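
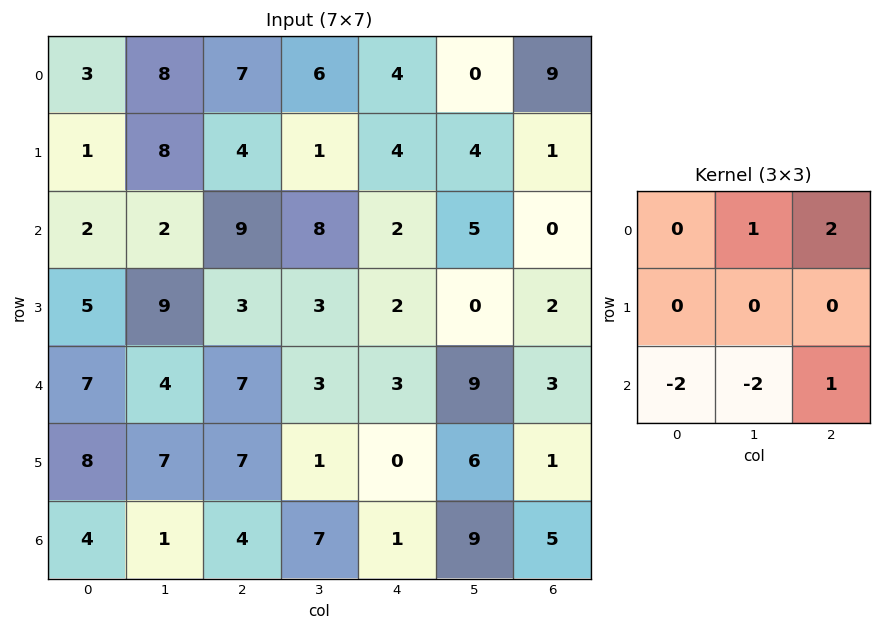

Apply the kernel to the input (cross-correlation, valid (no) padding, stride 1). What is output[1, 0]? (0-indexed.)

The receptive field on the input at this output position is [1 8 4 / 2 2 9 / 5 9 3]. Elementwise product with the kernel and sum: 8·1 + 4·2 + 5·-2 + 9·-2 + 3·1.

-9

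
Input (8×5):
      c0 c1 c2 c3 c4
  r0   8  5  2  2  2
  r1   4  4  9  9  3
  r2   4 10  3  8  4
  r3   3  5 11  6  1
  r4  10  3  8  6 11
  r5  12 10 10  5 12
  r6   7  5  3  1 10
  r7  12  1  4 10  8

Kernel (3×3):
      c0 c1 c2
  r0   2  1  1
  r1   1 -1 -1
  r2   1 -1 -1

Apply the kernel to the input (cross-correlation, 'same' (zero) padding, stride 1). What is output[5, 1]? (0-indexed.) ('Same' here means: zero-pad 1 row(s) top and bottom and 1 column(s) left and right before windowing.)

22

The receptive field on the zero-padded input at this output position is [10 3 8 / 12 10 10 / 7 5 3]. Elementwise product with the kernel and sum: 10·2 + 3·1 + 8·1 + 12·1 + 10·-1 + 10·-1 + 7·1 + 5·-1 + 3·-1.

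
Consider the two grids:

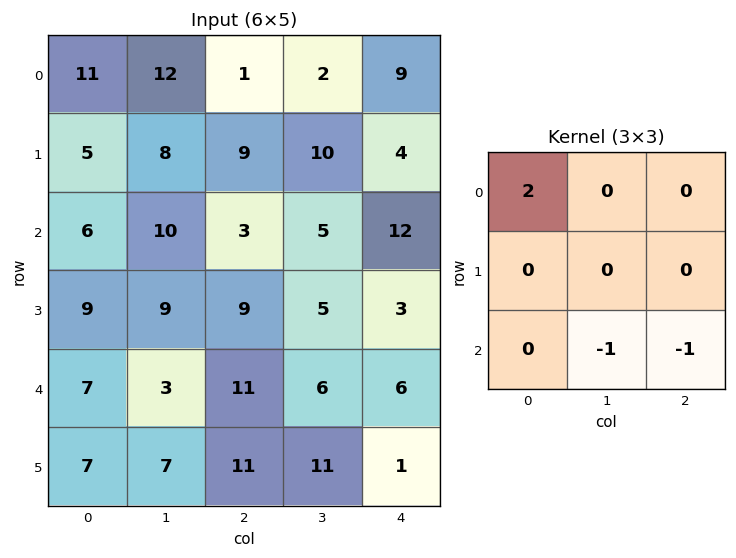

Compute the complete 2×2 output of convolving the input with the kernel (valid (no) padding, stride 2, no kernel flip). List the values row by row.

Output[0,0]: The receptive field on the input at this output position is [11 12 1 / 5 8 9 / 6 10 3]. Elementwise product with the kernel and sum: 11·2 + 10·-1 + 3·-1.

9 -15
-2 -6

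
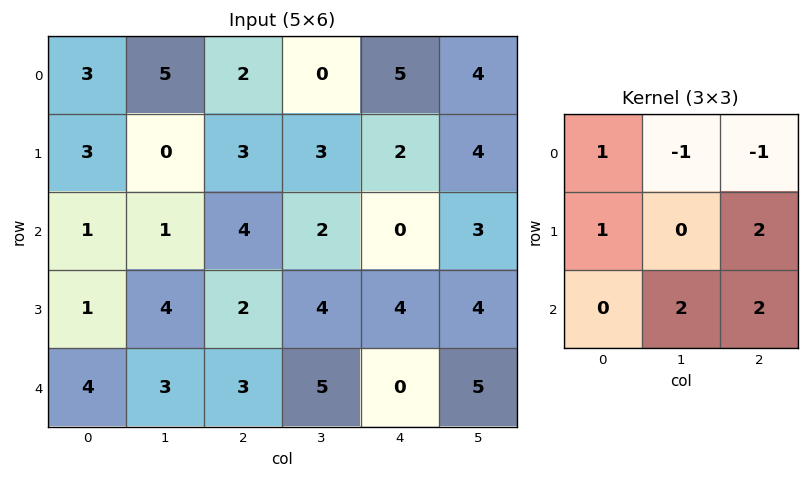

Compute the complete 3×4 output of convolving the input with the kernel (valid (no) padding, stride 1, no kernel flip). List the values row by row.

Output[0,0]: The receptive field on the input at this output position is [3 5 2 / 3 0 3 / 1 1 4]. Elementwise product with the kernel and sum: 3·1 + 5·-1 + 2·-1 + 3·1 + 3·2 + 1·2 + 4·2.
Output[0,1]: The receptive field on the input at this output position is [5 2 0 / 0 3 3 / 1 4 2]. Elementwise product with the kernel and sum: 5·1 + 2·-1 + 0·-1 + 0·1 + 3·2 + 4·2 + 2·2.

15 21 8 8
21 11 18 21
13 23 22 21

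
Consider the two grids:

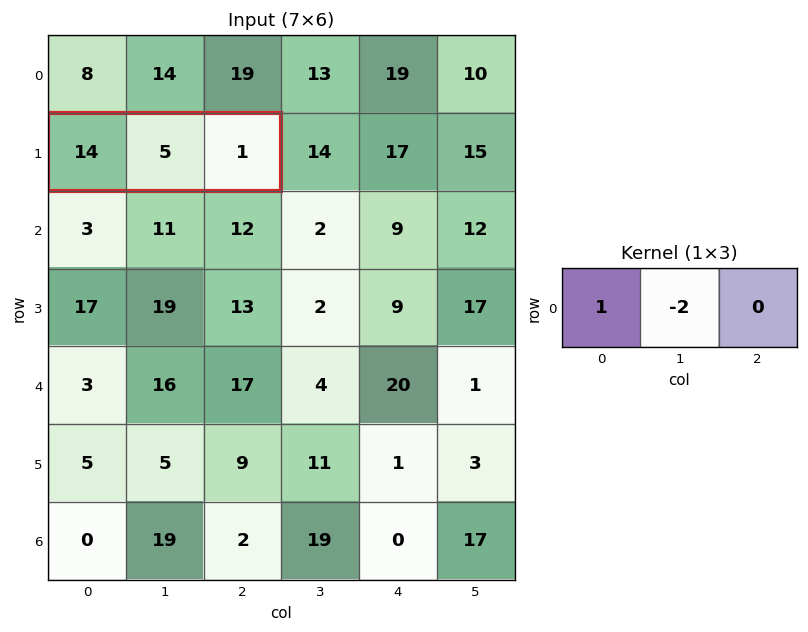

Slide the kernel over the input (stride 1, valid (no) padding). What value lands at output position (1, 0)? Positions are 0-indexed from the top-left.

4

The receptive field on the input at this output position is [14 5 1]. Elementwise product with the kernel and sum: 14·1 + 5·-2.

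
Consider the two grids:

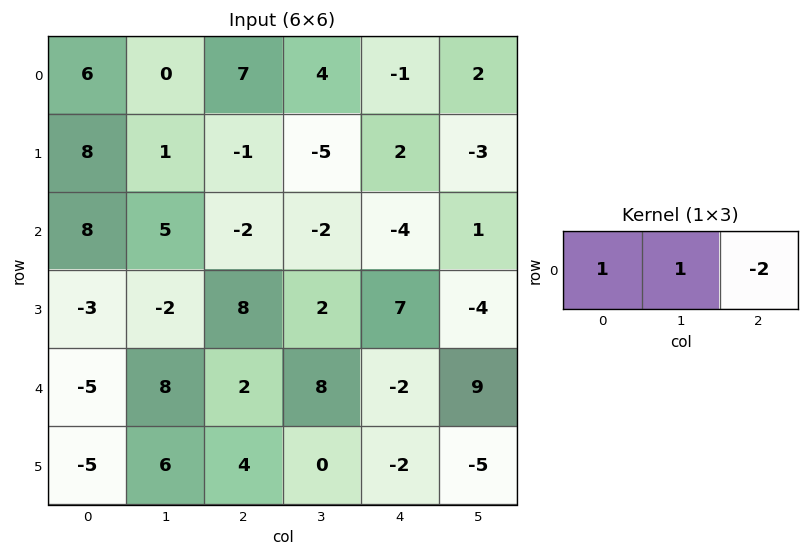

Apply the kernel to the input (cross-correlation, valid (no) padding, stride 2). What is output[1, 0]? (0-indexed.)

17

The receptive field on the input at this output position is [8 5 -2]. Elementwise product with the kernel and sum: 8·1 + 5·1 + -2·-2.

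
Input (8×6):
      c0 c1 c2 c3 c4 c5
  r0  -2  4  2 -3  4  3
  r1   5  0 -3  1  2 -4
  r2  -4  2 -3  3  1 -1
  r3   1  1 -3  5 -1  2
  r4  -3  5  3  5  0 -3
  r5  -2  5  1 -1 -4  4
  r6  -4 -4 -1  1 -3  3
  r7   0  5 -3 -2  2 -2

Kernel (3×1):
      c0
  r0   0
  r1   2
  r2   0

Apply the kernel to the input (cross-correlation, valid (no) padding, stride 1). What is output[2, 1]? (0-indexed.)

2

The receptive field on the input at this output position is [2 / 1 / 5]. Elementwise product with the kernel and sum: 1·2.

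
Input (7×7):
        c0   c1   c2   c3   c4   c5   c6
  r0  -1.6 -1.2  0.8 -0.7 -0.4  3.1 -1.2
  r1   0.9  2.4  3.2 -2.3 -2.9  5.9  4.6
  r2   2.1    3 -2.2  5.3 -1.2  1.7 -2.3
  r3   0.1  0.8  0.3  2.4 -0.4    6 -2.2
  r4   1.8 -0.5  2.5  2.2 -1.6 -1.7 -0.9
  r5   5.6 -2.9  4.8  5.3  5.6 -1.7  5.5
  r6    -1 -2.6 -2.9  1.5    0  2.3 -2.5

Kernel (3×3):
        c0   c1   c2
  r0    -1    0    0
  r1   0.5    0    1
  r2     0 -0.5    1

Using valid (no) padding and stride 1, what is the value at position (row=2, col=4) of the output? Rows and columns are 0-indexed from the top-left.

The receptive field on the input at this output position is [-1.2 1.7 -2.3 / -0.4 6 -2.2 / -1.6 -1.7 -0.9]. Elementwise product with the kernel and sum: -1.2·-1 + -0.4·0.5 + -2.2·1 + -1.7·-0.5 + -0.9·1.

-1.25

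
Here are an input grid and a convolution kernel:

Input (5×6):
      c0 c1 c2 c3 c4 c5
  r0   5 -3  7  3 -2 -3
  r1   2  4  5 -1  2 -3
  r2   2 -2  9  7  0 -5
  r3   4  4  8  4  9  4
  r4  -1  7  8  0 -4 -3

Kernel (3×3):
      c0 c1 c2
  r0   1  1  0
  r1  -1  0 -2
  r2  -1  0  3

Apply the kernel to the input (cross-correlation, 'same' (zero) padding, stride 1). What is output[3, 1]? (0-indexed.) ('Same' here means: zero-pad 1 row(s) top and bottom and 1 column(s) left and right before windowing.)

The receptive field on the zero-padded input at this output position is [2 -2 9 / 4 4 8 / -1 7 8]. Elementwise product with the kernel and sum: 2·1 + -2·1 + 4·-1 + 8·-2 + -1·-1 + 8·3.

5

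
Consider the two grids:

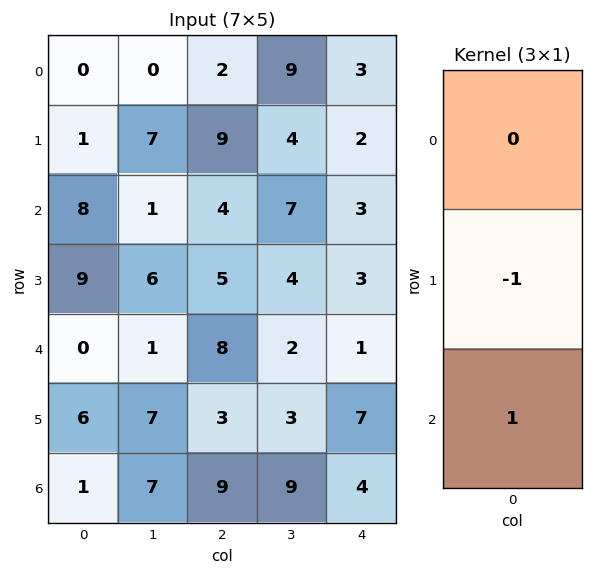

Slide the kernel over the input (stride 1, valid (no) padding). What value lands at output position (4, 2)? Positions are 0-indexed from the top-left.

The receptive field on the input at this output position is [8 / 3 / 9]. Elementwise product with the kernel and sum: 3·-1 + 9·1.

6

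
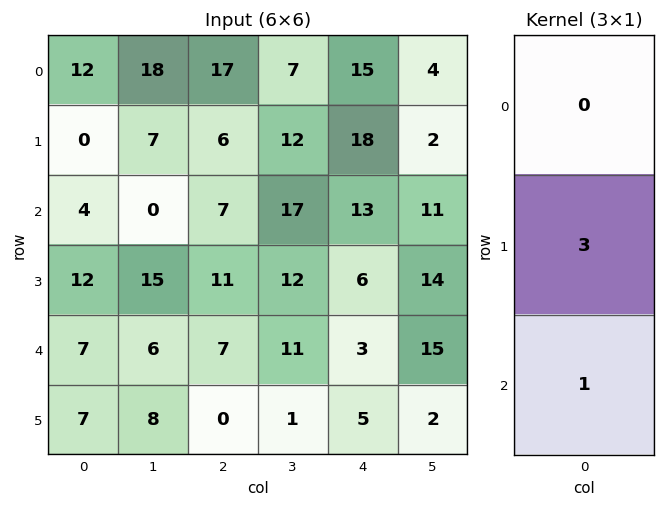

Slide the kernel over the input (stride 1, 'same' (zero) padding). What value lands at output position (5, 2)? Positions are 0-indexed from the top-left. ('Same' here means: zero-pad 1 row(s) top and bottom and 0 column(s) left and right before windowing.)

The receptive field on the zero-padded input at this output position is [7 / 0 / 0]. Elementwise product with the kernel and sum: 0·3 + 0·1.

0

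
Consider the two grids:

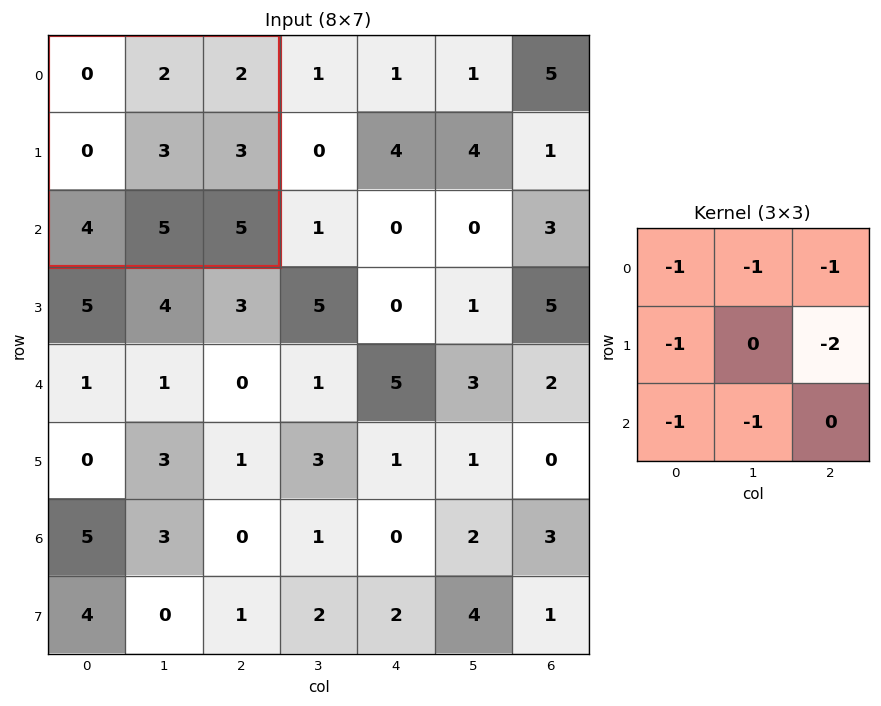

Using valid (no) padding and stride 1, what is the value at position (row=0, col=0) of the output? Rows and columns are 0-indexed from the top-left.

The receptive field on the input at this output position is [0 2 2 / 0 3 3 / 4 5 5]. Elementwise product with the kernel and sum: 0·-1 + 2·-1 + 2·-1 + 0·-1 + 3·-2 + 4·-1 + 5·-1.

-19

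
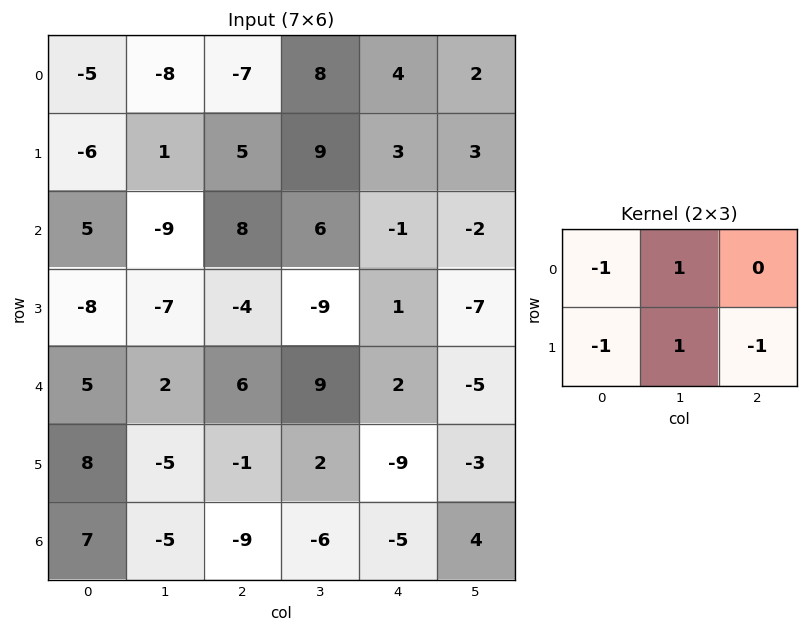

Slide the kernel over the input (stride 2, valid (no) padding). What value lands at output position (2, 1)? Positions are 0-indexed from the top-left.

The receptive field on the input at this output position is [6 9 2 / -1 2 -9]. Elementwise product with the kernel and sum: 6·-1 + 9·1 + -1·-1 + 2·1 + -9·-1.

15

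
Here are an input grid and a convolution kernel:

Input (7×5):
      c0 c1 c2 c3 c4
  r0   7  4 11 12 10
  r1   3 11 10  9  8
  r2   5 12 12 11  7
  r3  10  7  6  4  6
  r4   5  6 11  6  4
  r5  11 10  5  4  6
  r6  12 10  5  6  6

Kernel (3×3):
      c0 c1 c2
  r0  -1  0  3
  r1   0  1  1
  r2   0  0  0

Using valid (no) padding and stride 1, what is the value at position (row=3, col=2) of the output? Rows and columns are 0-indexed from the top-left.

22

The receptive field on the input at this output position is [6 4 6 / 11 6 4 / 5 4 6]. Elementwise product with the kernel and sum: 6·-1 + 6·3 + 6·1 + 4·1.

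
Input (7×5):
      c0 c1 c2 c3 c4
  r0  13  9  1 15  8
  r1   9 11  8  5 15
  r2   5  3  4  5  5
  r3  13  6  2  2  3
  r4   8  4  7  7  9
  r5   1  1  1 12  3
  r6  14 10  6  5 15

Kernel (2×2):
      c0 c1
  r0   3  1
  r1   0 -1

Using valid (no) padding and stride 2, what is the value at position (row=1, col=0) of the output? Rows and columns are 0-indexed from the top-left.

The receptive field on the input at this output position is [5 3 / 13 6]. Elementwise product with the kernel and sum: 5·3 + 3·1 + 6·-1.

12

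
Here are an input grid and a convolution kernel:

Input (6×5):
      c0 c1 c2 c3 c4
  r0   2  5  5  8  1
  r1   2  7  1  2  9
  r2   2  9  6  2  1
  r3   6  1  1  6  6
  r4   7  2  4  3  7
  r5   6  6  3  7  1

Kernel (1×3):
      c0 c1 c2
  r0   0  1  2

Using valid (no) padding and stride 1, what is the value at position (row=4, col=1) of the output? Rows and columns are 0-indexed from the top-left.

10

The receptive field on the input at this output position is [2 4 3]. Elementwise product with the kernel and sum: 4·1 + 3·2.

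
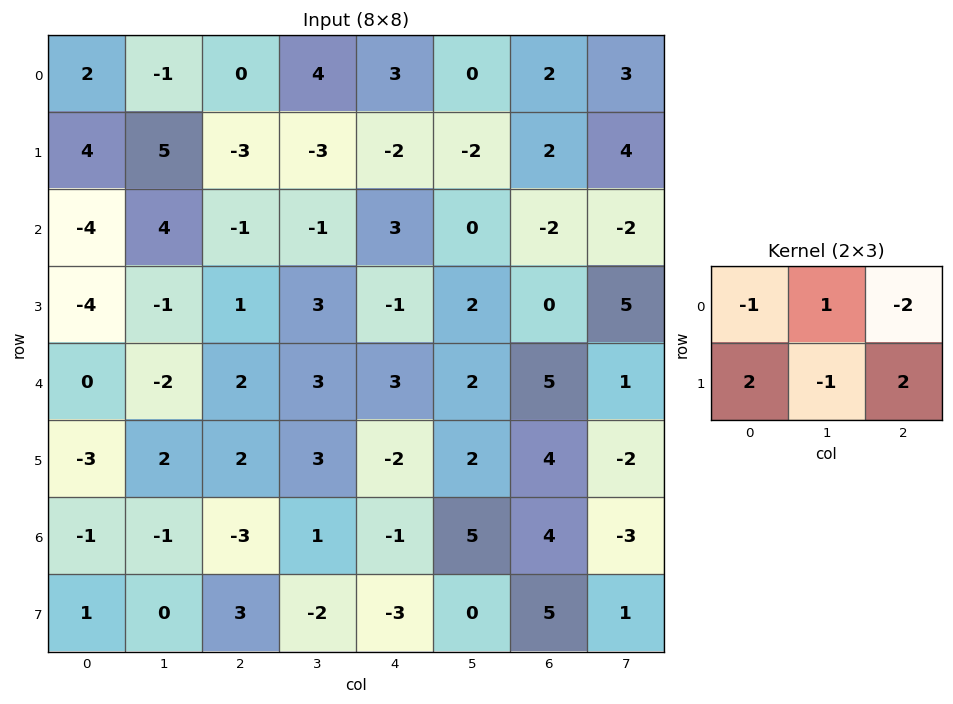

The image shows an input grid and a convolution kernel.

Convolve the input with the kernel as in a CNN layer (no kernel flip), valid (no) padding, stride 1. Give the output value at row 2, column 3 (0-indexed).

The receptive field on the input at this output position is [-1 3 0 / 3 -1 2]. Elementwise product with the kernel and sum: -1·-1 + 3·1 + 0·-2 + 3·2 + -1·-1 + 2·2.

15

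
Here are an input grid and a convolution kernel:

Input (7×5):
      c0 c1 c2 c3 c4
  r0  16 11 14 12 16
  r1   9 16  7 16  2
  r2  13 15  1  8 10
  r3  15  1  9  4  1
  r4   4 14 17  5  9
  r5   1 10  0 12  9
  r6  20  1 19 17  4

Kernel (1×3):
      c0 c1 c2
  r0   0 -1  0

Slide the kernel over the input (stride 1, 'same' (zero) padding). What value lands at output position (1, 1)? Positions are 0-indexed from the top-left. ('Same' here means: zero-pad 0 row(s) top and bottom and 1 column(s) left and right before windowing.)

-16

The receptive field on the zero-padded input at this output position is [9 16 7]. Elementwise product with the kernel and sum: 16·-1.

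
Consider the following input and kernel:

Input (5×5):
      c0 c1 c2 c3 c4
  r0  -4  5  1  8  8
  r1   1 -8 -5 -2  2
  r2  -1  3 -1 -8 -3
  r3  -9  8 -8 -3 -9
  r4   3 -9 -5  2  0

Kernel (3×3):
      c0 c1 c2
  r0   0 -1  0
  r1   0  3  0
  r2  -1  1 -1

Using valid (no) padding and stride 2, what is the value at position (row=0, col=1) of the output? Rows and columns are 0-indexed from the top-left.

-18

The receptive field on the input at this output position is [1 8 8 / -5 -2 2 / -1 -8 -3]. Elementwise product with the kernel and sum: 8·-1 + -2·3 + -1·-1 + -8·1 + -3·-1.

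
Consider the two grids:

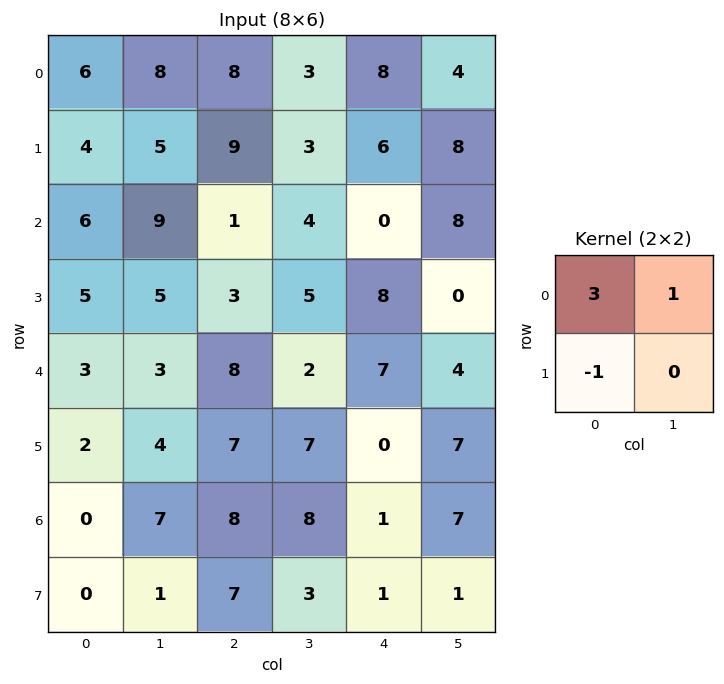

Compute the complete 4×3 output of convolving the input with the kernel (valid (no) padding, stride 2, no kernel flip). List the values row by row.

22 18 22
22 4 0
10 19 25
7 25 9

Output[0,0]: The receptive field on the input at this output position is [6 8 / 4 5]. Elementwise product with the kernel and sum: 6·3 + 8·1 + 4·-1.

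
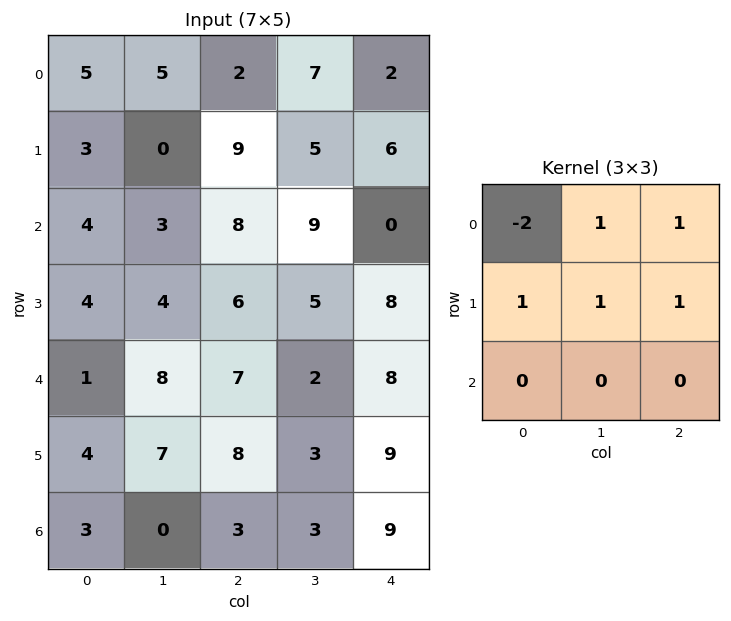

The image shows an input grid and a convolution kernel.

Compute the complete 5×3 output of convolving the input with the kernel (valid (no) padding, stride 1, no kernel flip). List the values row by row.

9 13 25
18 34 10
17 26 12
18 20 18
32 11 16

Output[0,0]: The receptive field on the input at this output position is [5 5 2 / 3 0 9 / 4 3 8]. Elementwise product with the kernel and sum: 5·-2 + 5·1 + 2·1 + 3·1 + 0·1 + 9·1.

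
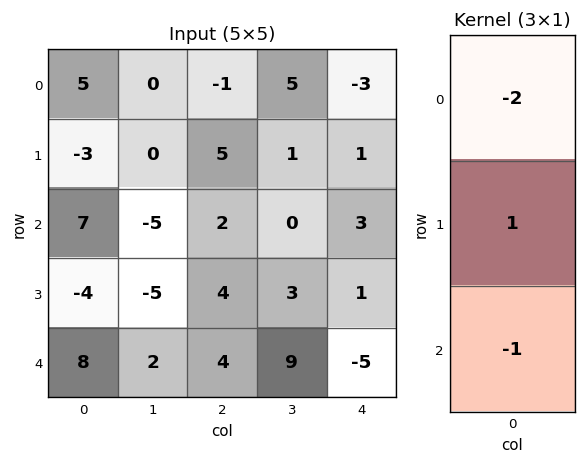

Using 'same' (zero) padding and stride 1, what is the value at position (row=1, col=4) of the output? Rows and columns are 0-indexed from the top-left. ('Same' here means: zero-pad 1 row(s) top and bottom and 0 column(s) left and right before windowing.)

4

The receptive field on the zero-padded input at this output position is [-3 / 1 / 3]. Elementwise product with the kernel and sum: -3·-2 + 1·1 + 3·-1.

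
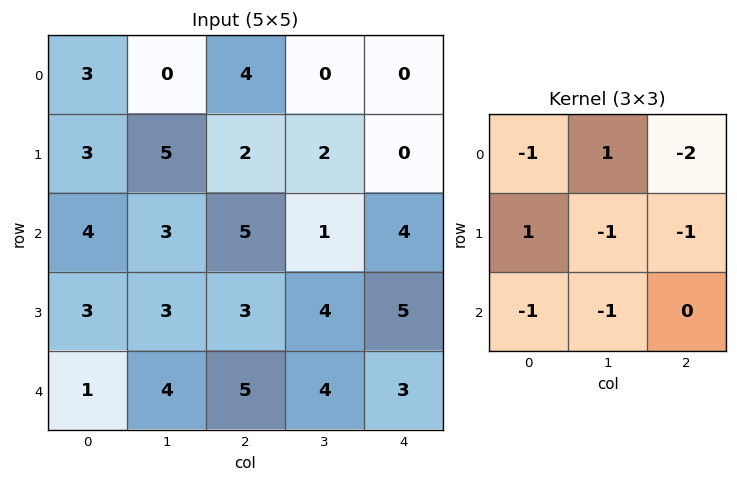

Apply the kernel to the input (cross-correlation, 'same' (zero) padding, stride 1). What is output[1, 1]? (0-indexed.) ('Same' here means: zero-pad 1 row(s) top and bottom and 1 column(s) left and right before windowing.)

-22

The receptive field on the zero-padded input at this output position is [3 0 4 / 3 5 2 / 4 3 5]. Elementwise product with the kernel and sum: 3·-1 + 0·1 + 4·-2 + 3·1 + 5·-1 + 2·-1 + 4·-1 + 3·-1.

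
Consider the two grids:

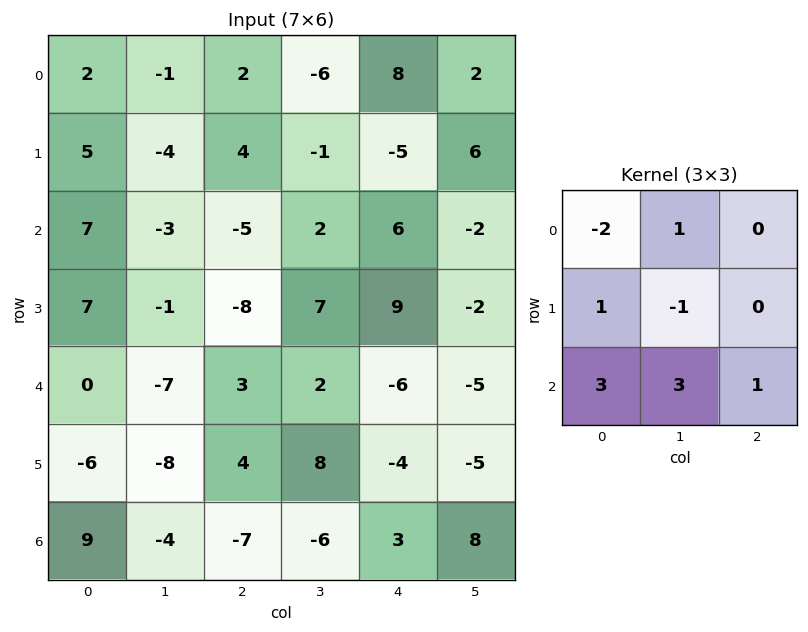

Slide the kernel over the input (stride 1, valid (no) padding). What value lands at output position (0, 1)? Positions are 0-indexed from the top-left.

-26

The receptive field on the input at this output position is [-1 2 -6 / -4 4 -1 / -3 -5 2]. Elementwise product with the kernel and sum: -1·-2 + 2·1 + -4·1 + 4·-1 + -3·3 + -5·3 + 2·1.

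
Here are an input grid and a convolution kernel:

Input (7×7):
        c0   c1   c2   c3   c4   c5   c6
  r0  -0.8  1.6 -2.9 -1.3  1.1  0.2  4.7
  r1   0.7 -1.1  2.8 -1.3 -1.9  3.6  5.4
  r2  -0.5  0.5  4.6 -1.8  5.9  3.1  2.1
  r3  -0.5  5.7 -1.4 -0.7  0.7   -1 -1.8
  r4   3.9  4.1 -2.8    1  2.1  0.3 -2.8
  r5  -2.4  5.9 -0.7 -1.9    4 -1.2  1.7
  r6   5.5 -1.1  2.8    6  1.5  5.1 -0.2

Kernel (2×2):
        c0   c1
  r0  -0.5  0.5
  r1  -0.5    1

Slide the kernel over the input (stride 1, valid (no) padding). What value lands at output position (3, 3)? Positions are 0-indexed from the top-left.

The receptive field on the input at this output position is [-0.7 0.7 / 1 2.1]. Elementwise product with the kernel and sum: -0.7·-0.5 + 0.7·0.5 + 1·-0.5 + 2.1·1.

2.3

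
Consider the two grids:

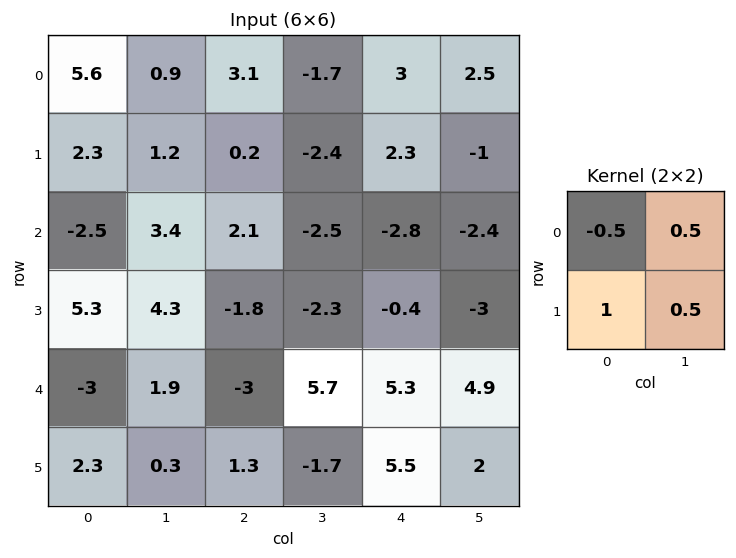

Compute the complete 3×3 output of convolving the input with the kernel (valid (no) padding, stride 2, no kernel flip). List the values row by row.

Output[0,0]: The receptive field on the input at this output position is [5.6 0.9 / 2.3 1.2]. Elementwise product with the kernel and sum: 5.6·-0.5 + 0.9·0.5 + 2.3·1 + 1.2·0.5.
Output[0,1]: The receptive field on the input at this output position is [3.1 -1.7 / 0.2 -2.4]. Elementwise product with the kernel and sum: 3.1·-0.5 + -1.7·0.5 + 0.2·1 + -2.4·0.5.

0.55 -3.4 1.55
10.4 -5.25 -1.7
4.9 4.8 6.3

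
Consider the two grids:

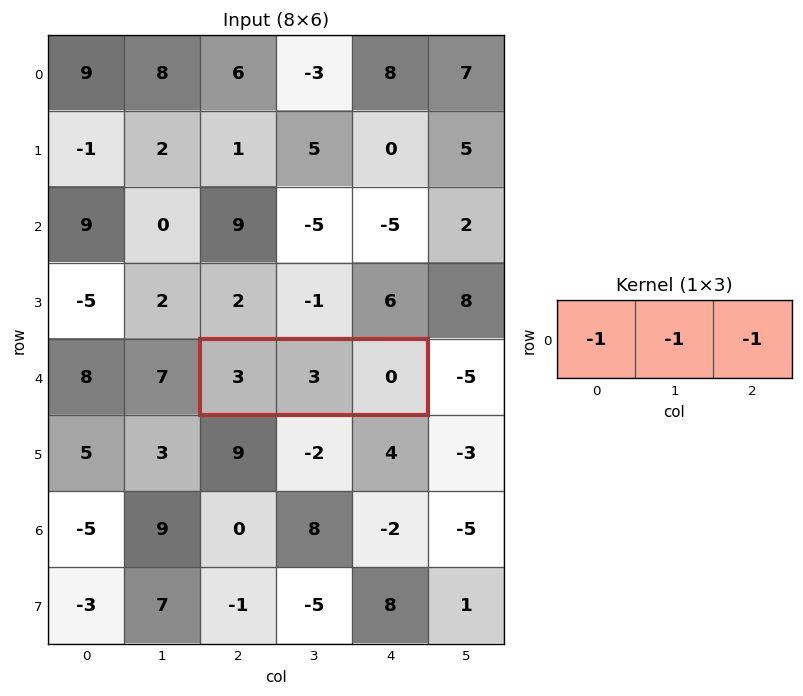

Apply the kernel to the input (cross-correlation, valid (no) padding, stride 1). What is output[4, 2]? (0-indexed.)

The receptive field on the input at this output position is [3 3 0]. Elementwise product with the kernel and sum: 3·-1 + 3·-1 + 0·-1.

-6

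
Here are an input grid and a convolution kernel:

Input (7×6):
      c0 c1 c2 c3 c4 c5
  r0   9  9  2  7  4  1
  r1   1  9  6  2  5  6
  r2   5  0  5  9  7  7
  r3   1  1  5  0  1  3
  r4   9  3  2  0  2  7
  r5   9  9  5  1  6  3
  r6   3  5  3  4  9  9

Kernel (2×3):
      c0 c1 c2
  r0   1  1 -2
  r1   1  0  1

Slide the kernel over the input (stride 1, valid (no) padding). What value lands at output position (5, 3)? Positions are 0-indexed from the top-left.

The receptive field on the input at this output position is [1 6 3 / 4 9 9]. Elementwise product with the kernel and sum: 1·1 + 6·1 + 3·-2 + 4·1 + 9·1.

14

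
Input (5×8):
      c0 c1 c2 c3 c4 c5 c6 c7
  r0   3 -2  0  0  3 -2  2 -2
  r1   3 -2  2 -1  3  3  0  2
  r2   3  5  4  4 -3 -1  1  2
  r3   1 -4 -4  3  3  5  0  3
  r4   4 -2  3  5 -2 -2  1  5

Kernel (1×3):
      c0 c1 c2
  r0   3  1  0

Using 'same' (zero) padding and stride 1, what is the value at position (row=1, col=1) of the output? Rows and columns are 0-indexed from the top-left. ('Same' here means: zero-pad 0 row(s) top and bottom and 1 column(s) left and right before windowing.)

The receptive field on the zero-padded input at this output position is [3 -2 2]. Elementwise product with the kernel and sum: 3·3 + -2·1.

7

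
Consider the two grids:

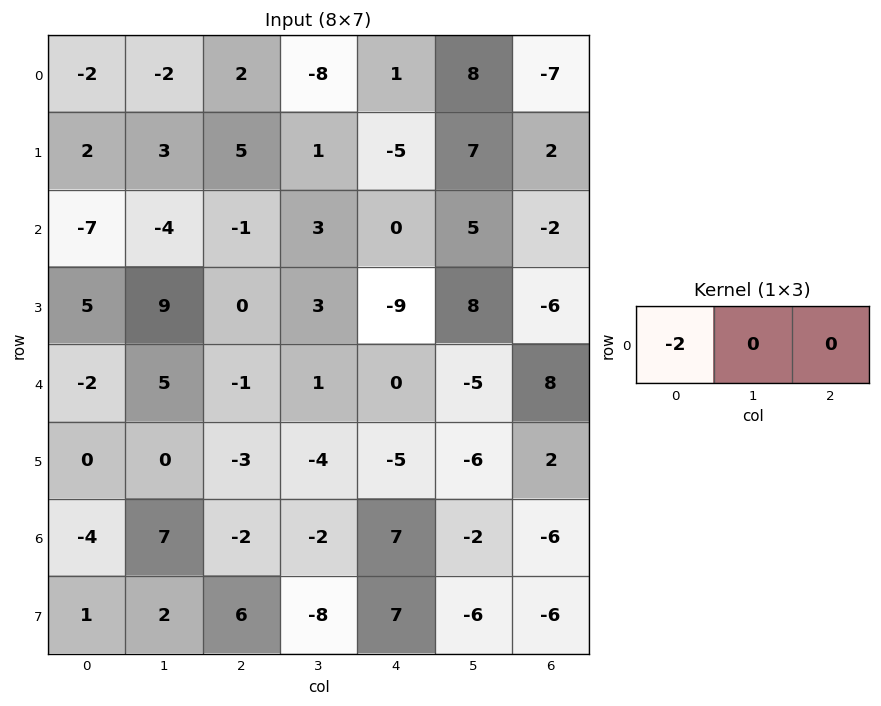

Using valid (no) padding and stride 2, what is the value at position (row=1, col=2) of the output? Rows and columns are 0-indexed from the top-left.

0

The receptive field on the input at this output position is [0 5 -2]. Elementwise product with the kernel and sum: 0·-2.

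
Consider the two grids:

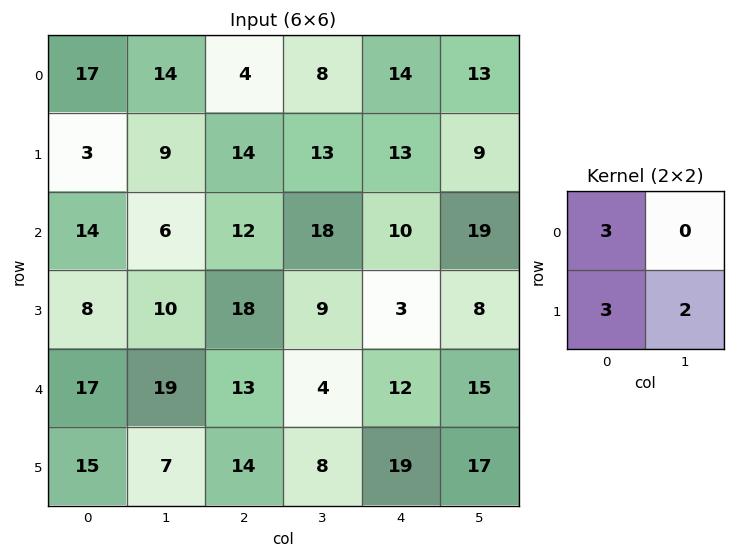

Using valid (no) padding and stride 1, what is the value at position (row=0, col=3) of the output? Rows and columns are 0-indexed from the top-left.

The receptive field on the input at this output position is [8 14 / 13 13]. Elementwise product with the kernel and sum: 8·3 + 13·3 + 13·2.

89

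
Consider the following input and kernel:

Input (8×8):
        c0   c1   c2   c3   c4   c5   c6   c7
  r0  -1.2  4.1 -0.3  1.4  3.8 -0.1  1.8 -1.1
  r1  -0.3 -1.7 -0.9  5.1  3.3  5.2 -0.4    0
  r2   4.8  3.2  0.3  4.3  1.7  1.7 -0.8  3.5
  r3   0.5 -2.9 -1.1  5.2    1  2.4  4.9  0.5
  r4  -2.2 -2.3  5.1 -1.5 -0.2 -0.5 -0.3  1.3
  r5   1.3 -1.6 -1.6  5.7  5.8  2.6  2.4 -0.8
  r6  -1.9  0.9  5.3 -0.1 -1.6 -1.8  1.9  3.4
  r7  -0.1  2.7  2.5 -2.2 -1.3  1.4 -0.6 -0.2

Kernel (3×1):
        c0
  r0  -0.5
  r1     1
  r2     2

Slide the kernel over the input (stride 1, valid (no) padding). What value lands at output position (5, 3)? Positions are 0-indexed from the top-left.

The receptive field on the input at this output position is [5.7 / -0.1 / -2.2]. Elementwise product with the kernel and sum: 5.7·-0.5 + -0.1·1 + -2.2·2.

-7.35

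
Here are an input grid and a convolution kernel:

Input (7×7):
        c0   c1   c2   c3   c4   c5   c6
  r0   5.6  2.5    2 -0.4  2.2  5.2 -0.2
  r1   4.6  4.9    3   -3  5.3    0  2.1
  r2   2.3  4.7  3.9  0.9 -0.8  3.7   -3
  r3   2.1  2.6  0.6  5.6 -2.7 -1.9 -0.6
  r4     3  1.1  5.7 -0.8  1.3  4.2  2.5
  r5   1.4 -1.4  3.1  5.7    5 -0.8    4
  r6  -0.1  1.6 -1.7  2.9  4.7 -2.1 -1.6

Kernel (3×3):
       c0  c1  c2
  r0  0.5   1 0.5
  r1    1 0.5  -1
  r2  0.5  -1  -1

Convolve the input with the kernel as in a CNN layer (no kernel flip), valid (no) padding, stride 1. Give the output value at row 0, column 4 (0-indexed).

8.3

The receptive field on the input at this output position is [2.2 5.2 -0.2 / 5.3 0 2.1 / -0.8 3.7 -3]. Elementwise product with the kernel and sum: 2.2·0.5 + 5.2·1 + -0.2·0.5 + 5.3·1 + 0·0.5 + 2.1·-1 + -0.8·0.5 + 3.7·-1 + -3·-1.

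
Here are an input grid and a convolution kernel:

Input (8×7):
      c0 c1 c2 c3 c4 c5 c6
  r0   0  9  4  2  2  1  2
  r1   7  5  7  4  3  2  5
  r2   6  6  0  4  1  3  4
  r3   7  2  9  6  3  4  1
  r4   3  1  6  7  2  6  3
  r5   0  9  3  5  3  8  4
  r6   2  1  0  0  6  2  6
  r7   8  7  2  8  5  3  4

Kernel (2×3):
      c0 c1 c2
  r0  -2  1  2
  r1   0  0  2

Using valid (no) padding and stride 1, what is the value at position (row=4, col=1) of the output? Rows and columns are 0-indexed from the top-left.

28

The receptive field on the input at this output position is [1 6 7 / 9 3 5]. Elementwise product with the kernel and sum: 1·-2 + 6·1 + 7·2 + 5·2.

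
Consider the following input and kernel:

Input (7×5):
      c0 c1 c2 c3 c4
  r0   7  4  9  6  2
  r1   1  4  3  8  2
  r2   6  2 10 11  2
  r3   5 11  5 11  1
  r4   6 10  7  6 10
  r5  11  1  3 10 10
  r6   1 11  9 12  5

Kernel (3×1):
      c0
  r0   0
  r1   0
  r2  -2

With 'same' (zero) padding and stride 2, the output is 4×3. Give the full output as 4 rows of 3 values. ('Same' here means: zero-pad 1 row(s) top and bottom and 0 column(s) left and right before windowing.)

-2 -6 -4
-10 -10 -2
-22 -6 -20
0 0 0

Output[0,0]: The receptive field on the zero-padded input at this output position is [0 / 7 / 1]. Elementwise product with the kernel and sum: 1·-2.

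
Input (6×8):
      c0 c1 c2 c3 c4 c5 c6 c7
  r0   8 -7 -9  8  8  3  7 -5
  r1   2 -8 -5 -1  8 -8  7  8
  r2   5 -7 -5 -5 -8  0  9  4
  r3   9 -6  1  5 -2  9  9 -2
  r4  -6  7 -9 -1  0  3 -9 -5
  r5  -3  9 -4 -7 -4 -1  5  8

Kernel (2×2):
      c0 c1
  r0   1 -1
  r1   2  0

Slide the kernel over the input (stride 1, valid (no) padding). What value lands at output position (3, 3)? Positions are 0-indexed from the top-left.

The receptive field on the input at this output position is [5 -2 / -1 0]. Elementwise product with the kernel and sum: 5·1 + -2·-1 + -1·2.

5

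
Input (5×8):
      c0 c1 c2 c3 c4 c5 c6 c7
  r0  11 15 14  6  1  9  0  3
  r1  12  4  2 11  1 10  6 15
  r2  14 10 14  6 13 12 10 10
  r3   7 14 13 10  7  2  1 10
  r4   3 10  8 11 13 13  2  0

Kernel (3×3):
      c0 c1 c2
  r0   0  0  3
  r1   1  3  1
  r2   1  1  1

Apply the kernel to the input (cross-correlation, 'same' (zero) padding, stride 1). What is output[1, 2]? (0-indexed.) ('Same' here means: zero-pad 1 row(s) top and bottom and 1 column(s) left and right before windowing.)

The receptive field on the zero-padded input at this output position is [15 14 6 / 4 2 11 / 10 14 6]. Elementwise product with the kernel and sum: 6·3 + 4·1 + 2·3 + 11·1 + 10·1 + 14·1 + 6·1.

69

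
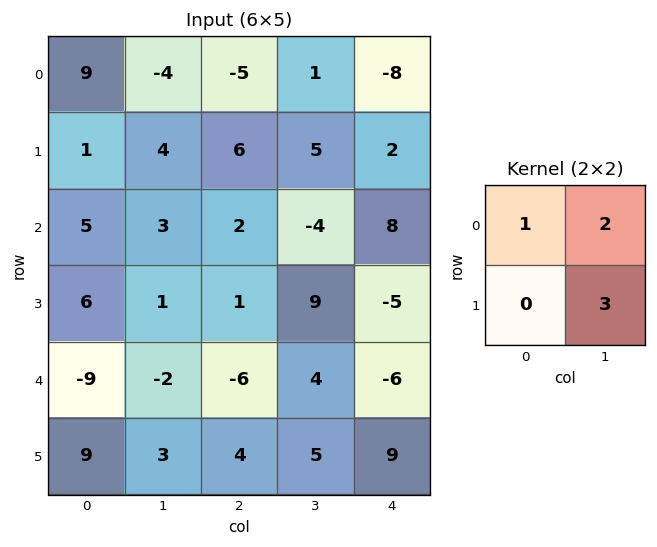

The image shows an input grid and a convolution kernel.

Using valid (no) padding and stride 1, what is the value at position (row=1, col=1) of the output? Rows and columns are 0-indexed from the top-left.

22

The receptive field on the input at this output position is [4 6 / 3 2]. Elementwise product with the kernel and sum: 4·1 + 6·2 + 2·3.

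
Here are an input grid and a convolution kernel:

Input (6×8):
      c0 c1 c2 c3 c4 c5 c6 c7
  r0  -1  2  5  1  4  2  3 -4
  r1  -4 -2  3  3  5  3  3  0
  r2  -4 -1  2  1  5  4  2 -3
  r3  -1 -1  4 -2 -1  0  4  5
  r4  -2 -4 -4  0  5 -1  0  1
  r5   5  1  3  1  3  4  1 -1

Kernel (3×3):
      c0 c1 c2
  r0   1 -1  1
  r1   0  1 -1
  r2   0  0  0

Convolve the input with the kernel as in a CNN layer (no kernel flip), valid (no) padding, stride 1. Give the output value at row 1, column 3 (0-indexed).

The receptive field on the input at this output position is [3 5 3 / 1 5 4 / -2 -1 0]. Elementwise product with the kernel and sum: 3·1 + 5·-1 + 3·1 + 5·1 + 4·-1.

2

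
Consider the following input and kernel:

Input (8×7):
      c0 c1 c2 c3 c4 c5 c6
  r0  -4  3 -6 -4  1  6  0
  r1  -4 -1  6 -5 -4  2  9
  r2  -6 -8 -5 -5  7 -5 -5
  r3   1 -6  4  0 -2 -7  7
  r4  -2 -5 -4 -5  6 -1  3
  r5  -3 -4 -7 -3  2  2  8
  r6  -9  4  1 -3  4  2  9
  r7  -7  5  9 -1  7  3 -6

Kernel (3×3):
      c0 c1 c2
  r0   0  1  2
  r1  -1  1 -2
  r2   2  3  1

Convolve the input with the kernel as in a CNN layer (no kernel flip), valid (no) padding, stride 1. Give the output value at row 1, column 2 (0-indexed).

-21

The receptive field on the input at this output position is [6 -5 -4 / -5 -5 7 / 4 0 -2]. Elementwise product with the kernel and sum: -5·1 + -4·2 + -5·-1 + -5·1 + 7·-2 + 4·2 + 0·3 + -2·1.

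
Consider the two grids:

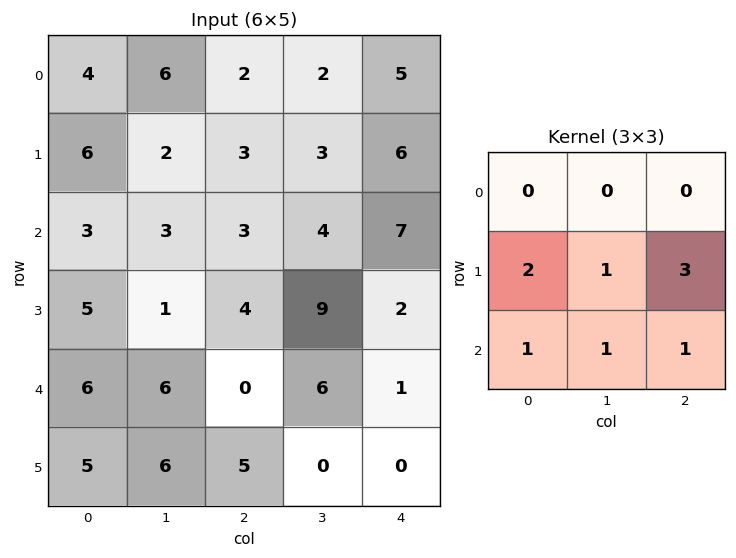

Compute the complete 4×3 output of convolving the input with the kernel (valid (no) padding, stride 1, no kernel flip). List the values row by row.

Output[0,0]: The receptive field on the input at this output position is [4 6 2 / 6 2 3 / 3 3 3]. Elementwise product with the kernel and sum: 6·2 + 2·1 + 3·3 + 3·1 + 3·1 + 3·1.
Output[0,1]: The receptive field on the input at this output position is [6 2 2 / 2 3 3 / 3 3 4]. Elementwise product with the kernel and sum: 2·2 + 3·1 + 3·3 + 3·1 + 3·1 + 4·1.

32 26 41
28 35 46
35 45 30
34 41 14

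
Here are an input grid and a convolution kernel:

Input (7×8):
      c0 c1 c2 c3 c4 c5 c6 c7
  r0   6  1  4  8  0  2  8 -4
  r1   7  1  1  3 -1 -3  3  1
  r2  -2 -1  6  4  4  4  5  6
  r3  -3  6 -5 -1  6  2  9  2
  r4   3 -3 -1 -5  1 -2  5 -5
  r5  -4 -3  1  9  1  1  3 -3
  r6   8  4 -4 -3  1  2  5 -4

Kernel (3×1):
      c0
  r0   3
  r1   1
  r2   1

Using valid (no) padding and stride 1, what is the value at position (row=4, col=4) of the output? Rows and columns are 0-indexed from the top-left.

The receptive field on the input at this output position is [1 / 1 / 1]. Elementwise product with the kernel and sum: 1·3 + 1·1 + 1·1.

5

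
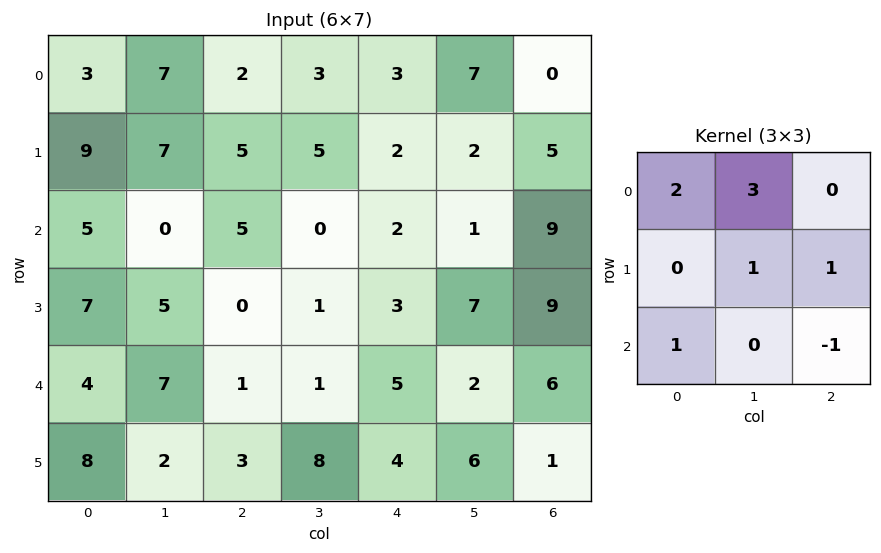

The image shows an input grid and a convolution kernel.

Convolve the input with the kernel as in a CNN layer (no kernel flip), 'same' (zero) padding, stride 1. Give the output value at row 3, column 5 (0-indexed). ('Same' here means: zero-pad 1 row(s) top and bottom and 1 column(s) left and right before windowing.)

22

The receptive field on the zero-padded input at this output position is [2 1 9 / 3 7 9 / 5 2 6]. Elementwise product with the kernel and sum: 2·2 + 1·3 + 7·1 + 9·1 + 5·1 + 6·-1.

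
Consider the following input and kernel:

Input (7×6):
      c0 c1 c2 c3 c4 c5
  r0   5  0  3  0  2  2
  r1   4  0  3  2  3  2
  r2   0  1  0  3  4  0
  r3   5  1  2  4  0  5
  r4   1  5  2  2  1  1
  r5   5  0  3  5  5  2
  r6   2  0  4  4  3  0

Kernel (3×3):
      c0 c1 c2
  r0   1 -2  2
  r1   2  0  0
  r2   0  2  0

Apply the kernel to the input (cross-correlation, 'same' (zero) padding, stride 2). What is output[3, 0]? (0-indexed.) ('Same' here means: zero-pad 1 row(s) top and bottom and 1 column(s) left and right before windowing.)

The receptive field on the zero-padded input at this output position is [0 5 0 / 0 2 0 / 0 0 0]. Elementwise product with the kernel and sum: 0·1 + 5·-2 + 0·2 + 0·2 + 0·2.

-10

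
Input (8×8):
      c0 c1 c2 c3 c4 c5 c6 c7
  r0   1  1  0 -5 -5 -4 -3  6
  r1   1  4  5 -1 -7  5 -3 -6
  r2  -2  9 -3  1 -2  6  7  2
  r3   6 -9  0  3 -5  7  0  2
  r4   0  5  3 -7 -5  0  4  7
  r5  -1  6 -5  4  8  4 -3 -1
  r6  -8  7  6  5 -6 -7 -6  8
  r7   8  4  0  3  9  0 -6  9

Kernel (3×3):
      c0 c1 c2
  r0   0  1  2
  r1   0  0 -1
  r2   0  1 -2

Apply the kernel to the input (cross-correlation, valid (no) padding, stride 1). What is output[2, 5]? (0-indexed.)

The receptive field on the input at this output position is [6 7 2 / 7 0 2 / 0 4 7]. Elementwise product with the kernel and sum: 7·1 + 2·2 + 2·-1 + 4·1 + 7·-2.

-1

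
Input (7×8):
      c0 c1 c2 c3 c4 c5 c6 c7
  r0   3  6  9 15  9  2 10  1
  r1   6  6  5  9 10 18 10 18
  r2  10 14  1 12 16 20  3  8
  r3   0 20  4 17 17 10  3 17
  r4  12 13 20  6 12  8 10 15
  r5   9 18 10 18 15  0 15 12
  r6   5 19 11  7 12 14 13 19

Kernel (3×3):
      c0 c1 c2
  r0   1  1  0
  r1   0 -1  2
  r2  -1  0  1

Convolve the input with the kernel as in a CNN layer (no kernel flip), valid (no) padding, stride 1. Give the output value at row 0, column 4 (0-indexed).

The receptive field on the input at this output position is [9 2 10 / 10 18 10 / 16 20 3]. Elementwise product with the kernel and sum: 9·1 + 2·1 + 18·-1 + 10·2 + 16·-1 + 3·1.

0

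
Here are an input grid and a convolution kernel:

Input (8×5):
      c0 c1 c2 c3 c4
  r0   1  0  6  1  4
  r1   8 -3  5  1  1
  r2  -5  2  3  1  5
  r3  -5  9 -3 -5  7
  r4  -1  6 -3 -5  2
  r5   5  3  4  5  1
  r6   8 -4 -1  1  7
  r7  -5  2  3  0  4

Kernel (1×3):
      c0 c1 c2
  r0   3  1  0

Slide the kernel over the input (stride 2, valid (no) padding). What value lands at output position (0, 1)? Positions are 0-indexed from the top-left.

19

The receptive field on the input at this output position is [6 1 4]. Elementwise product with the kernel and sum: 6·3 + 1·1.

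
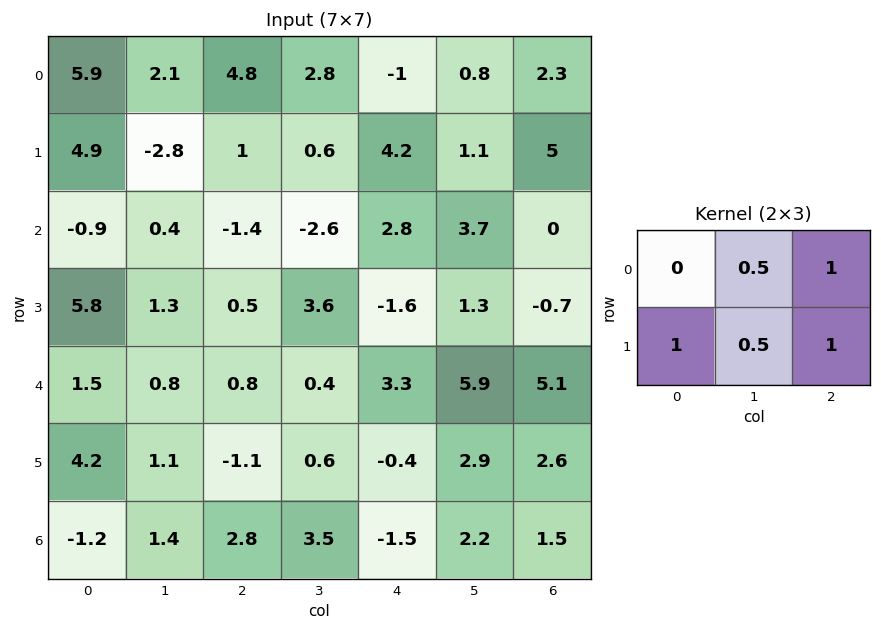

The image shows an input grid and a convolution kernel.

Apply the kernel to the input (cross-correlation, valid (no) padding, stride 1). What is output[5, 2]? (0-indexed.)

2.95

The receptive field on the input at this output position is [-1.1 0.6 -0.4 / 2.8 3.5 -1.5]. Elementwise product with the kernel and sum: 0.6·0.5 + -0.4·1 + 2.8·1 + 3.5·0.5 + -1.5·1.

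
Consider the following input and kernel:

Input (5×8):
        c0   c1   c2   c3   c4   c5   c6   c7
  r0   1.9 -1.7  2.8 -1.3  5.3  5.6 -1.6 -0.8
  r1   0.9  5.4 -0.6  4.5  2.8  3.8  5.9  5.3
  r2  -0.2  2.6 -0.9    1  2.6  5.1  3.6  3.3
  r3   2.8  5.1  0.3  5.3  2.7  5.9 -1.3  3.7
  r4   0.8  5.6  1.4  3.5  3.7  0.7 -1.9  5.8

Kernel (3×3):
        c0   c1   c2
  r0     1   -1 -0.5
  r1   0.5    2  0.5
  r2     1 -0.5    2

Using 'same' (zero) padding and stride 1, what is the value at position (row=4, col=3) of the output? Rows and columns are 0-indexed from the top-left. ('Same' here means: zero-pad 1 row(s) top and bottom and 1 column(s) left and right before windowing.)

The receptive field on the zero-padded input at this output position is [0.3 5.3 2.7 / 1.4 3.5 3.7 / 0 0 0]. Elementwise product with the kernel and sum: 0.3·1 + 5.3·-1 + 2.7·-0.5 + 1.4·0.5 + 3.5·2 + 3.7·0.5 + 0·1 + 0·-0.5 + 0·2.

3.2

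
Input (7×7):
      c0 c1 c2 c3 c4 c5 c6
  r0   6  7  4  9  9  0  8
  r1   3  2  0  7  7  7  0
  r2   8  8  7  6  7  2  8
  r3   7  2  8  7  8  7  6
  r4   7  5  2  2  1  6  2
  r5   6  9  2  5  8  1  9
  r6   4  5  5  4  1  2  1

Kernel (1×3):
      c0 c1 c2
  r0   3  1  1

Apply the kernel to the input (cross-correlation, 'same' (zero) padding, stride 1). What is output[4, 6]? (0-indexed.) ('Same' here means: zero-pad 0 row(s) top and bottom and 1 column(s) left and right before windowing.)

The receptive field on the zero-padded input at this output position is [6 2 0]. Elementwise product with the kernel and sum: 6·3 + 2·1 + 0·1.

20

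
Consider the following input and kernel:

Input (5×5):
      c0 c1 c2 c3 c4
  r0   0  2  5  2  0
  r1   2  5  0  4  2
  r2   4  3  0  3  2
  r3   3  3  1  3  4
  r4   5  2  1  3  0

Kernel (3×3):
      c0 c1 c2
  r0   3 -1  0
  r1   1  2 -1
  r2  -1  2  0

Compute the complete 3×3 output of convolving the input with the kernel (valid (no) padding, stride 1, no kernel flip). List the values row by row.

12 -1 25
14 14 5
16 11 5

Output[0,0]: The receptive field on the input at this output position is [0 2 5 / 2 5 0 / 4 3 0]. Elementwise product with the kernel and sum: 0·3 + 2·-1 + 2·1 + 5·2 + 0·-1 + 4·-1 + 3·2.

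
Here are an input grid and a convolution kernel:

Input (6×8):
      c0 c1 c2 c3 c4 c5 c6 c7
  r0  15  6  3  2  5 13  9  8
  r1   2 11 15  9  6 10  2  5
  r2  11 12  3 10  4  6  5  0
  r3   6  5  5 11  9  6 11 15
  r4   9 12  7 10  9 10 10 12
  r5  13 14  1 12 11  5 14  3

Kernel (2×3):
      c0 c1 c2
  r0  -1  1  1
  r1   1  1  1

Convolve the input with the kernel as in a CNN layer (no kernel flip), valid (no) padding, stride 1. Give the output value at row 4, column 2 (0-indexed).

The receptive field on the input at this output position is [7 10 9 / 1 12 11]. Elementwise product with the kernel and sum: 7·-1 + 10·1 + 9·1 + 1·1 + 12·1 + 11·1.

36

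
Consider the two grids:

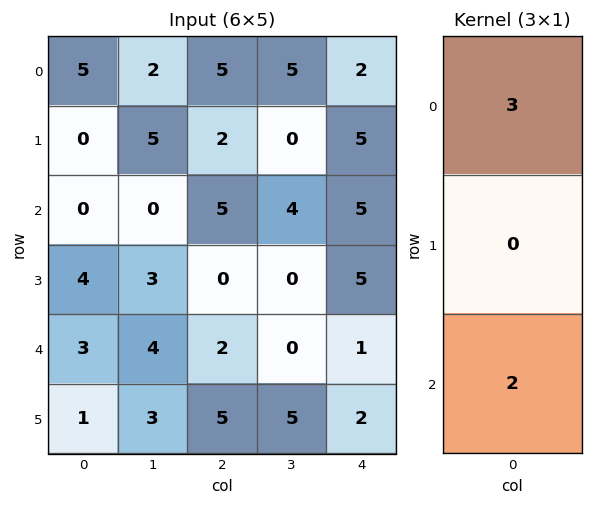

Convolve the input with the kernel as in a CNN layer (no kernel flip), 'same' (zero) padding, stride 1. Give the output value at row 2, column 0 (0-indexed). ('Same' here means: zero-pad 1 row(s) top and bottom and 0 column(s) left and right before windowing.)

The receptive field on the zero-padded input at this output position is [0 / 0 / 4]. Elementwise product with the kernel and sum: 0·3 + 4·2.

8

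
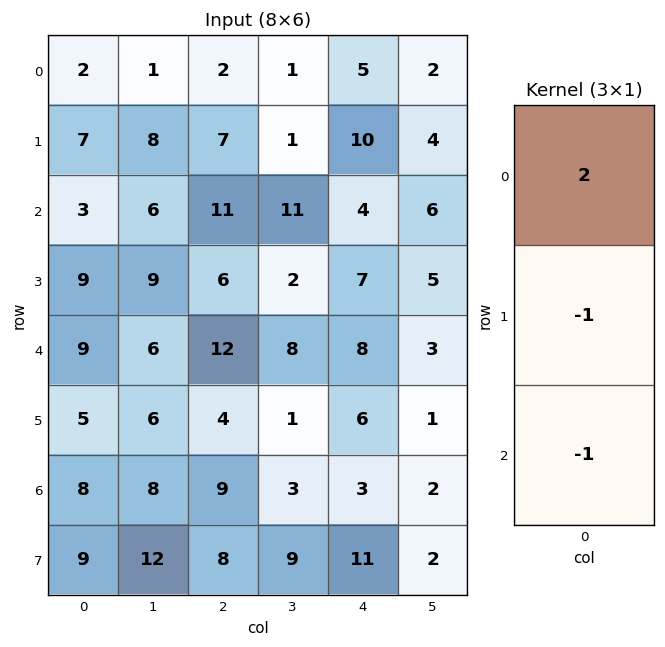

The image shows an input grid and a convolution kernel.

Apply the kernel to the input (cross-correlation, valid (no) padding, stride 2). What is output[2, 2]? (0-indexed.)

The receptive field on the input at this output position is [8 / 6 / 3]. Elementwise product with the kernel and sum: 8·2 + 6·-1 + 3·-1.

7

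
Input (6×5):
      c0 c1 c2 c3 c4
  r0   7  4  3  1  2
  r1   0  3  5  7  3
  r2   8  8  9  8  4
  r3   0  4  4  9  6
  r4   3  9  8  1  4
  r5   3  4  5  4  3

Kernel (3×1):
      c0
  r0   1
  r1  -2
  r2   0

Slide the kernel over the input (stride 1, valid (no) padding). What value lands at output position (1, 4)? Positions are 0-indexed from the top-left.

The receptive field on the input at this output position is [3 / 4 / 6]. Elementwise product with the kernel and sum: 3·1 + 4·-2.

-5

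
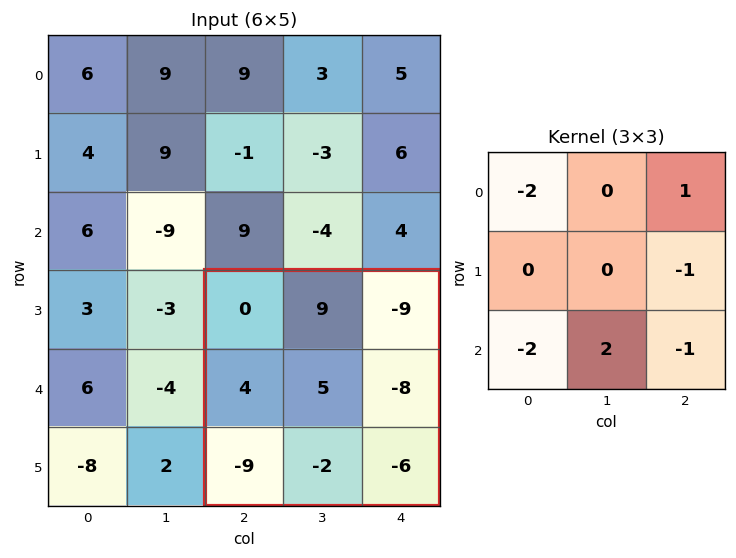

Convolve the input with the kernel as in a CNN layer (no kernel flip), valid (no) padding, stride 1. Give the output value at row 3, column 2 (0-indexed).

The receptive field on the input at this output position is [0 9 -9 / 4 5 -8 / -9 -2 -6]. Elementwise product with the kernel and sum: 0·-2 + -9·1 + -8·-1 + -9·-2 + -2·2 + -6·-1.

19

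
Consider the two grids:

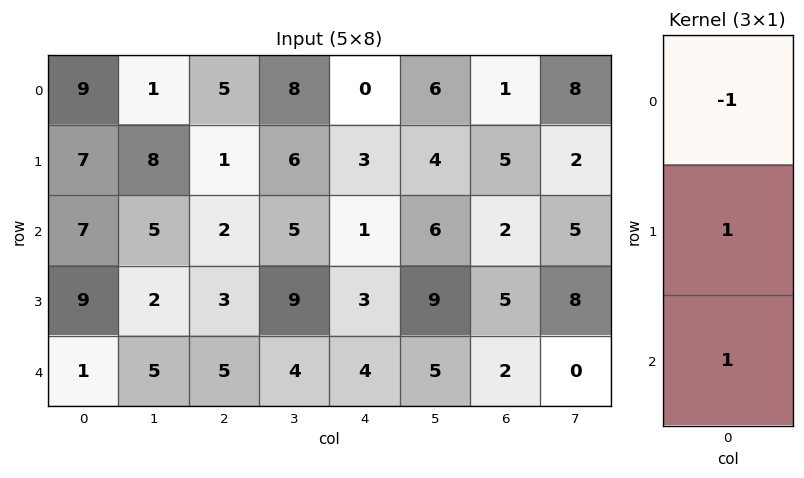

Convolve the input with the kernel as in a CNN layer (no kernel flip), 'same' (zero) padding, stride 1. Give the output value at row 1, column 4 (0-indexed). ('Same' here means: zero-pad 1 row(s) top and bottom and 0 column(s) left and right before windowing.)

The receptive field on the zero-padded input at this output position is [0 / 3 / 1]. Elementwise product with the kernel and sum: 0·-1 + 3·1 + 1·1.

4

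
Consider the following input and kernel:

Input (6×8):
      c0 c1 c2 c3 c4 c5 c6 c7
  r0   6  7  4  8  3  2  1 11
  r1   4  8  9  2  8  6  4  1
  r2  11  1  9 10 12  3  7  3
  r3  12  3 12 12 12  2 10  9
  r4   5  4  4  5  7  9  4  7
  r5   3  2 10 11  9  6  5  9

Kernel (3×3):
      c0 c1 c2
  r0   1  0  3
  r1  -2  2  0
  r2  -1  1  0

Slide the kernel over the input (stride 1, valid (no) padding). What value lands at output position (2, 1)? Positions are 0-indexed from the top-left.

49

The receptive field on the input at this output position is [1 9 10 / 3 12 12 / 4 4 5]. Elementwise product with the kernel and sum: 1·1 + 10·3 + 3·-2 + 12·2 + 4·-1 + 4·1.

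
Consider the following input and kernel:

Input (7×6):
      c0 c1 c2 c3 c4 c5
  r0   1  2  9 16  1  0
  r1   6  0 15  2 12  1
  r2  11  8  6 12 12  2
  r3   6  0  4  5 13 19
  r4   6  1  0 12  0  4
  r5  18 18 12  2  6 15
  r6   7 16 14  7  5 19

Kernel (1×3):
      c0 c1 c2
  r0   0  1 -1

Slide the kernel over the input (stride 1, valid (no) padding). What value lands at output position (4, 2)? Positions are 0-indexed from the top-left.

The receptive field on the input at this output position is [0 12 0]. Elementwise product with the kernel and sum: 12·1 + 0·-1.

12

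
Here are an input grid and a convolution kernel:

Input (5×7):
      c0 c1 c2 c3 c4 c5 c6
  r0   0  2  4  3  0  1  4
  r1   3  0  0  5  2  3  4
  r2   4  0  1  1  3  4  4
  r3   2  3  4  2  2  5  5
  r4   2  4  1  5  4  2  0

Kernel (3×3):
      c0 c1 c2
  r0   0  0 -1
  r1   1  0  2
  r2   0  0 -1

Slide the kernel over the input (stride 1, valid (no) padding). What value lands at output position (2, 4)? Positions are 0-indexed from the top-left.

8

The receptive field on the input at this output position is [3 4 4 / 2 5 5 / 4 2 0]. Elementwise product with the kernel and sum: 4·-1 + 2·1 + 5·2 + 0·-1.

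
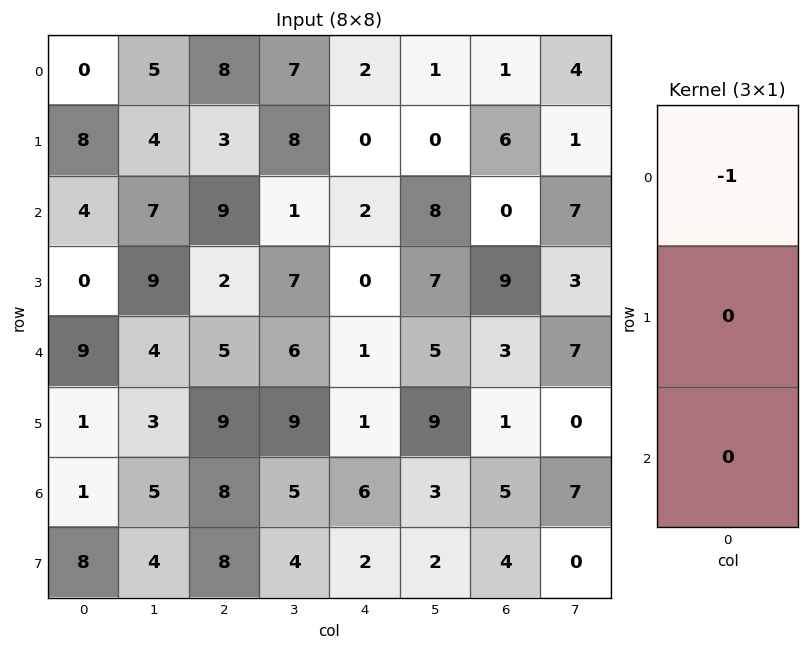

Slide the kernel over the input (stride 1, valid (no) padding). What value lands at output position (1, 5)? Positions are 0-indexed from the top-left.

0

The receptive field on the input at this output position is [0 / 8 / 7]. Elementwise product with the kernel and sum: 0·-1.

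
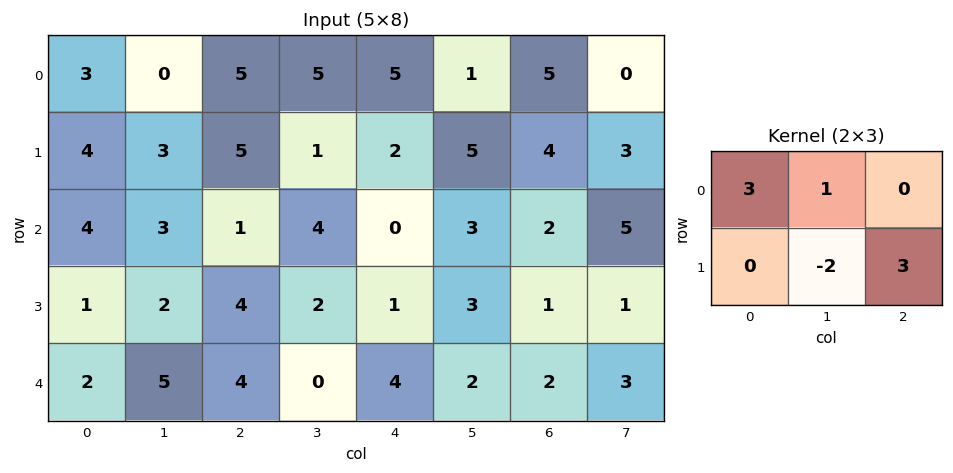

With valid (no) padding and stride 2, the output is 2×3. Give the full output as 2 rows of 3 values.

18 24 18
23 6 0

Output[0,0]: The receptive field on the input at this output position is [3 0 5 / 4 3 5]. Elementwise product with the kernel and sum: 3·3 + 0·1 + 3·-2 + 5·3.
Output[0,1]: The receptive field on the input at this output position is [5 5 5 / 5 1 2]. Elementwise product with the kernel and sum: 5·3 + 5·1 + 1·-2 + 2·3.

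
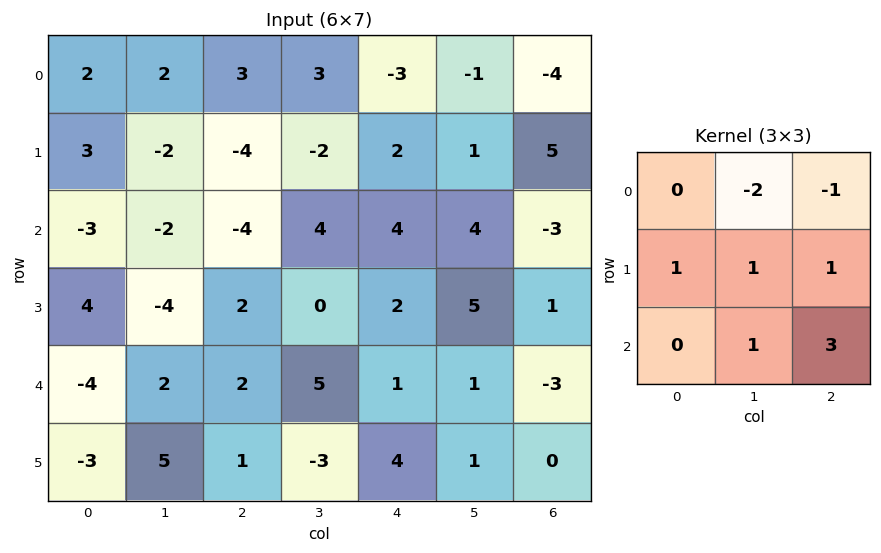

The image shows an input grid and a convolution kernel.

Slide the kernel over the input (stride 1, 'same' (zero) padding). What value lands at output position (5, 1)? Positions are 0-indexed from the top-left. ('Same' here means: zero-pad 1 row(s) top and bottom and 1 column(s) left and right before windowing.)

-3

The receptive field on the zero-padded input at this output position is [-4 2 2 / -3 5 1 / 0 0 0]. Elementwise product with the kernel and sum: 2·-2 + 2·-1 + -3·1 + 5·1 + 1·1 + 0·1 + 0·3.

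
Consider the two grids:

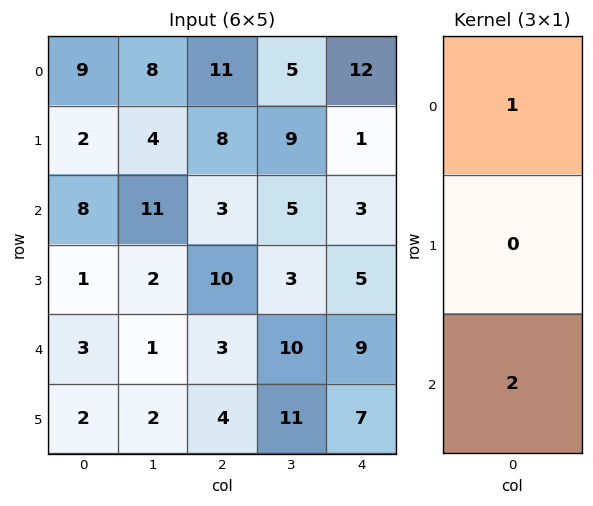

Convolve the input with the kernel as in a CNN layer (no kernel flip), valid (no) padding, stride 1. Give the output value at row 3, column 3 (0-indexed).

The receptive field on the input at this output position is [3 / 10 / 11]. Elementwise product with the kernel and sum: 3·1 + 11·2.

25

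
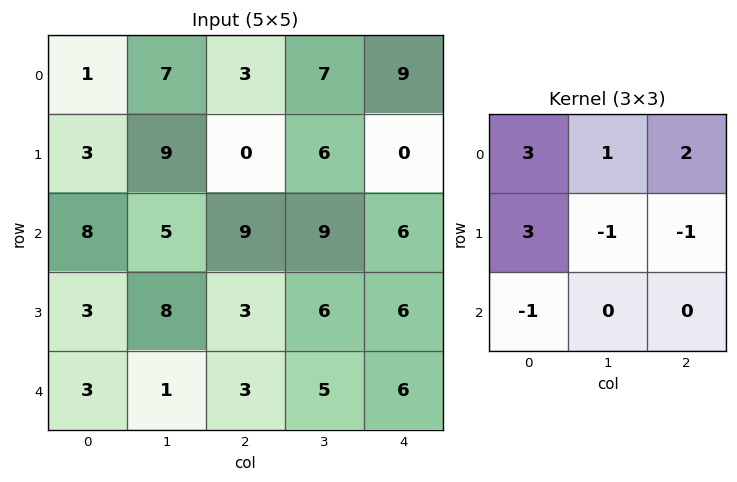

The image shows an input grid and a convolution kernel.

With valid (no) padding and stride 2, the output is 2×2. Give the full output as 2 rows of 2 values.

8 19
42 42

Output[0,0]: The receptive field on the input at this output position is [1 7 3 / 3 9 0 / 8 5 9]. Elementwise product with the kernel and sum: 1·3 + 7·1 + 3·2 + 3·3 + 9·-1 + 0·-1 + 8·-1.
Output[0,1]: The receptive field on the input at this output position is [3 7 9 / 0 6 0 / 9 9 6]. Elementwise product with the kernel and sum: 3·3 + 7·1 + 9·2 + 0·3 + 6·-1 + 0·-1 + 9·-1.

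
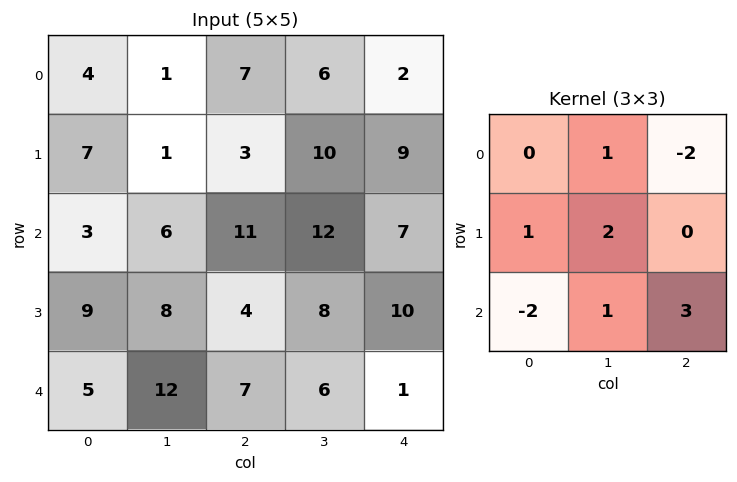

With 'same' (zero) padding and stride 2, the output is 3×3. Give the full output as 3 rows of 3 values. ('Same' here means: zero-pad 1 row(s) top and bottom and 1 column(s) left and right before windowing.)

18 46 -1
44 23 29
3 14 18

Output[0,0]: The receptive field on the zero-padded input at this output position is [0 0 0 / 0 4 1 / 0 7 1]. Elementwise product with the kernel and sum: 0·1 + 0·-2 + 0·1 + 4·2 + 0·-2 + 7·1 + 1·3.
Output[0,1]: The receptive field on the zero-padded input at this output position is [0 0 0 / 1 7 6 / 1 3 10]. Elementwise product with the kernel and sum: 0·1 + 0·-2 + 1·1 + 7·2 + 1·-2 + 3·1 + 10·3.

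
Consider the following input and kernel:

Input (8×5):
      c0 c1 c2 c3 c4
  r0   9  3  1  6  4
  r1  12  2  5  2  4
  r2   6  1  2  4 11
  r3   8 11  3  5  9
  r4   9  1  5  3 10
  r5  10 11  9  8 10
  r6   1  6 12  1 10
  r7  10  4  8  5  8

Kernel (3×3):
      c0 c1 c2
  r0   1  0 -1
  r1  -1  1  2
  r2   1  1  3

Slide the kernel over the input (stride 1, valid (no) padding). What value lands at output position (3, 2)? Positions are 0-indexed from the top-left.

The receptive field on the input at this output position is [3 5 9 / 5 3 10 / 9 8 10]. Elementwise product with the kernel and sum: 3·1 + 9·-1 + 5·-1 + 3·1 + 10·2 + 9·1 + 8·1 + 10·3.

59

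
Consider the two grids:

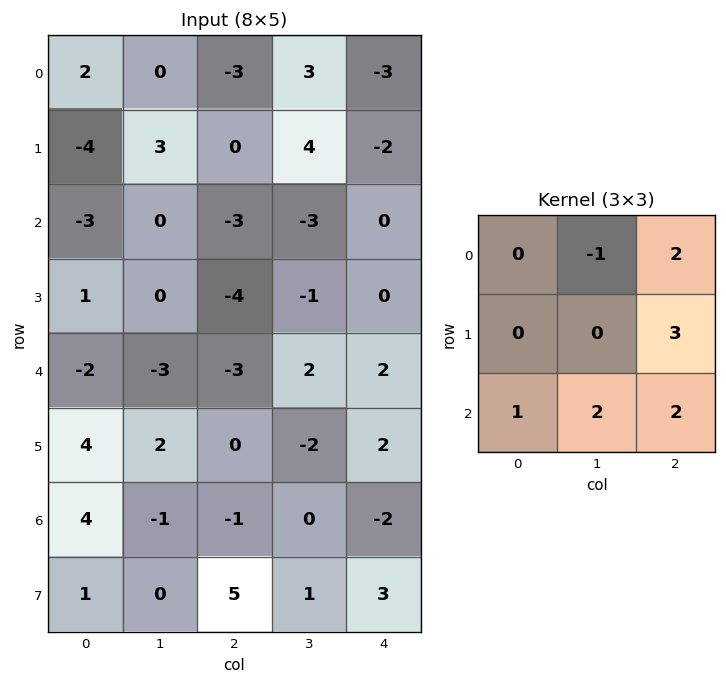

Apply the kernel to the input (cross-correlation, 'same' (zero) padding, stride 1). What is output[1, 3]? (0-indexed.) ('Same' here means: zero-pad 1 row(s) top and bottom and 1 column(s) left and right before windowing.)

-24

The receptive field on the zero-padded input at this output position is [-3 3 -3 / 0 4 -2 / -3 -3 0]. Elementwise product with the kernel and sum: 3·-1 + -3·2 + -2·3 + -3·1 + -3·2 + 0·2.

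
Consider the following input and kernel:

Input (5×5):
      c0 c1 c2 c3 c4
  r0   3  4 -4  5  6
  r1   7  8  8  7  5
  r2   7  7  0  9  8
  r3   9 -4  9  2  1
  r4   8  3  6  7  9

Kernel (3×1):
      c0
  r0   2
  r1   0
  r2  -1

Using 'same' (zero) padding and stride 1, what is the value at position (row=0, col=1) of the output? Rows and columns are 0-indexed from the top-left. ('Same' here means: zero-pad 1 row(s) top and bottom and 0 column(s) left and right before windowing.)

-8

The receptive field on the zero-padded input at this output position is [0 / 4 / 8]. Elementwise product with the kernel and sum: 0·2 + 8·-1.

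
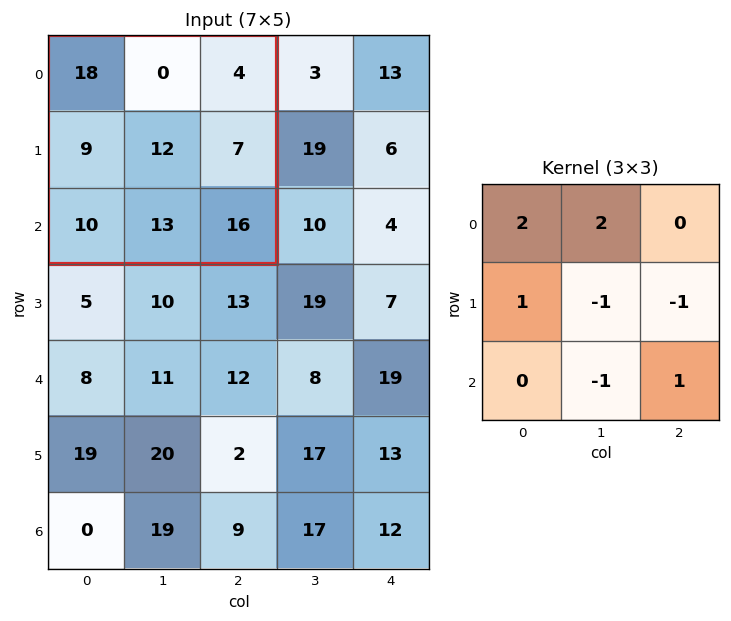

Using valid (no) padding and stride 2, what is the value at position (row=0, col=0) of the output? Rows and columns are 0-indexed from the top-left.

29

The receptive field on the input at this output position is [18 0 4 / 9 12 7 / 10 13 16]. Elementwise product with the kernel and sum: 18·2 + 0·2 + 9·1 + 12·-1 + 7·-1 + 13·-1 + 16·1.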